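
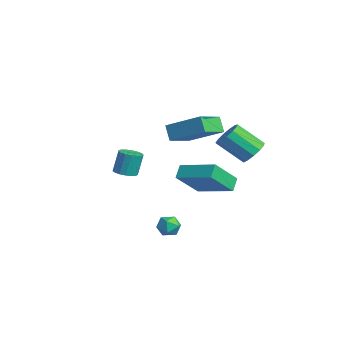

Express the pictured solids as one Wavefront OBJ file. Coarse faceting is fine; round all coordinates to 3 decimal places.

v 3.025 3.609 3.084
v 3.729 3.339 3.242
v 3.058 2.242 4.354
v 2.355 2.511 4.196
v 3.657 3.664 3.52
v 2.987 2.567 4.632
v 3.385 3.972 3.66
v 2.714 2.875 4.772
v 2.999 4.164 3.617
v 2.328 3.067 4.728
v 2.621 4.18 3.404
v 1.95 3.083 4.516
v 2.371 4.015 3.09
v 1.7 2.917 4.202
v 2.329 3.72 2.774
v 1.659 2.623 3.886
v 2.508 3.39 2.557
v 1.838 2.293 3.669
v 2.852 3.13 2.507
v 2.181 2.032 3.618
v 3.25 3.021 2.64
v 2.579 1.924 3.752
v 3.577 3.099 2.914
v 2.907 2.002 4.026
v -2.322 1.384 2.014
v -2.878 1.359 2.833
v -3.228 2.742 1.441
v -3.783 2.717 2.26
v -0.957 2.703 2.98
v -1.512 2.678 3.799
v -1.862 4.061 2.407
v -2.418 4.036 3.226
v -2.854 1.885 -0.863
v -3.358 2.301 -0.274
v -3.373 3.268 -2.285
v -3.878 3.684 -1.696
v -1.162 3.116 -0.284
v -1.667 3.532 0.305
v -1.682 4.499 -1.706
v -2.186 4.915 -1.117
v 2.133 0.337 -1.564
v 2.675 0.039 -1.326
v 1.665 -0.619 -1.694
v 2.207 -0.917 -1.456
v 1.825 -0.554 -1.054
v 2.113 0.036 -0.974
v 2.227 -0.616 -2.046
v 2.515 -0.026 -1.966
v 2.733 -0.55 -1.624
v 2.484 -0.511 -1.011
v 1.856 -0.069 -2.009
v 1.607 -0.03 -1.396
v 2.611 -2.559 2.578
v 3.188 -2.437 2.595
v 3.086 -2.118 3.778
v 2.509 -2.241 3.762
v 3.069 -2.192 2.519
v 2.967 -1.874 3.702
v 2.845 -2.032 2.456
v 2.744 -1.713 3.64
v 2.568 -1.992 2.422
v 2.466 -1.673 3.605
v 2.3 -2.082 2.423
v 2.199 -1.764 3.607
v 2.104 -2.282 2.46
v 2.002 -1.963 3.644
v 2.023 -2.545 2.524
v 1.922 -2.226 3.708
v 2.078 -2.811 2.6
v 1.976 -2.493 3.784
v 2.254 -3.02 2.672
v 2.153 -2.701 3.855
v 2.512 -3.123 2.722
v 2.411 -2.804 3.905
v 2.793 -3.097 2.739
v 2.691 -2.778 3.922
v 3.032 -2.948 2.719
v 2.93 -2.629 3.903
v 3.174 -2.71 2.667
v 3.073 -2.391 3.851
f 2 1 5
f 2 5 3
f 3 5 6
f 3 6 4
f 5 1 7
f 5 7 6
f 6 7 8
f 6 8 4
f 7 1 9
f 7 9 8
f 8 9 10
f 8 10 4
f 9 1 11
f 9 11 10
f 10 11 12
f 10 12 4
f 11 1 13
f 11 13 12
f 12 13 14
f 12 14 4
f 13 1 15
f 13 15 14
f 14 15 16
f 14 16 4
f 15 1 17
f 15 17 16
f 16 17 18
f 16 18 4
f 17 1 19
f 17 19 18
f 18 19 20
f 18 20 4
f 19 1 21
f 19 21 20
f 20 21 22
f 20 22 4
f 21 1 23
f 21 23 22
f 22 23 24
f 22 24 4
f 23 1 2
f 23 2 24
f 24 2 3
f 24 3 4
f 26 28 25
f 29 26 25
f 25 28 27
f 27 29 25
f 26 32 28
f 30 26 29
f 30 32 26
f 28 32 27
f 31 29 27
f 27 32 31
f 31 30 29
f 32 30 31
f 34 36 33
f 37 34 33
f 33 36 35
f 35 37 33
f 34 40 36
f 38 34 37
f 38 40 34
f 36 40 35
f 39 37 35
f 35 40 39
f 39 38 37
f 40 38 39
f 41 52 46
f 41 46 42
f 41 42 48
f 41 48 51
f 41 51 52
f 42 46 50
f 46 52 45
f 52 51 43
f 51 48 47
f 48 42 49
f 44 50 45
f 44 45 43
f 44 43 47
f 44 47 49
f 44 49 50
f 45 50 46
f 43 45 52
f 47 43 51
f 49 47 48
f 50 49 42
f 54 53 57
f 54 57 55
f 55 57 58
f 55 58 56
f 57 53 59
f 57 59 58
f 58 59 60
f 58 60 56
f 59 53 61
f 59 61 60
f 60 61 62
f 60 62 56
f 61 53 63
f 61 63 62
f 62 63 64
f 62 64 56
f 63 53 65
f 63 65 64
f 64 65 66
f 64 66 56
f 65 53 67
f 65 67 66
f 66 67 68
f 66 68 56
f 67 53 69
f 67 69 68
f 68 69 70
f 68 70 56
f 69 53 71
f 69 71 70
f 70 71 72
f 70 72 56
f 71 53 73
f 71 73 72
f 72 73 74
f 72 74 56
f 73 53 75
f 73 75 74
f 74 75 76
f 74 76 56
f 75 53 77
f 75 77 76
f 76 77 78
f 76 78 56
f 77 53 79
f 77 79 78
f 78 79 80
f 78 80 56
f 79 53 54
f 79 54 80
f 80 54 55
f 80 55 56



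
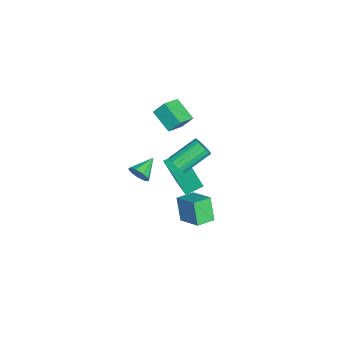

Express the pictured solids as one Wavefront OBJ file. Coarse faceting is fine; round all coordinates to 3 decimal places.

v -1.663 1.655 -3.689
v -1.528 0.955 -1.767
v -2.146 2.509 -3.344
v -2.01 1.81 -1.422
v -0.55 2.23 -3.558
v -0.414 1.531 -1.636
v -1.032 3.085 -3.213
v -0.897 2.385 -1.291
v -2.963 1.764 -0.164
v -3.846 0.867 0.535
v -2.962 2.354 0.593
v -3.845 1.457 1.292
v -2.015 1.183 0.288
v -2.898 0.286 0.987
v -2.014 1.773 1.045
v -2.897 0.876 1.744
v 1.915 0.13 0.457
v 2.278 0.392 0.9
v 0.925 0.75 0.903
v 2.274 0.64 0.548
v 2.102 0.649 0.153
v 1.843 0.415 -0.1
v 1.617 0.048 -0.092
v 1.531 -0.28 0.174
v 1.624 -0.417 0.572
v 1.854 -0.297 0.916
v 2.112 0.022 1.046
v 2.987 3.126 -1.442
v 2.417 2.875 -0.221
v 3.878 4.05 -0.835
v 3.309 3.798 0.385
v 3.651 2.382 -1.285
v 3.082 2.13 -0.065
v 4.543 3.305 -0.679
v 3.973 3.054 0.542
v 2.166 2.045 1.664
v 2.6 2.022 2.062
v 1.829 3.232 2.974
v 1.394 3.255 2.576
v 2.686 2.204 1.893
v 1.914 3.414 2.805
v 2.668 2.354 1.679
v 1.897 3.564 2.59
v 2.551 2.443 1.461
v 1.78 3.653 2.373
v 2.357 2.454 1.284
v 1.586 3.664 2.196
v 2.126 2.383 1.182
v 1.355 3.593 2.094
v 1.902 2.245 1.176
v 1.131 3.455 2.087
v 1.731 2.068 1.266
v 0.96 3.278 2.178
v 1.646 1.886 1.435
v 0.874 3.096 2.347
v 1.663 1.736 1.65
v 0.892 2.946 2.561
v 1.78 1.647 1.867
v 1.009 2.857 2.779
v 1.974 1.636 2.044
v 1.203 2.846 2.956
v 2.205 1.707 2.146
v 1.434 2.917 3.058
v 2.429 1.845 2.153
v 1.658 3.055 3.064
f 2 4 1
f 5 2 1
f 1 4 3
f 3 5 1
f 2 8 4
f 6 2 5
f 6 8 2
f 4 8 3
f 7 5 3
f 3 8 7
f 7 6 5
f 8 6 7
f 10 12 9
f 13 10 9
f 9 12 11
f 11 13 9
f 10 16 12
f 14 10 13
f 14 16 10
f 12 16 11
f 15 13 11
f 11 16 15
f 15 14 13
f 16 14 15
f 18 17 20
f 18 20 19
f 20 17 21
f 20 21 19
f 21 17 22
f 21 22 19
f 22 17 23
f 22 23 19
f 23 17 24
f 23 24 19
f 24 17 25
f 24 25 19
f 25 17 26
f 25 26 19
f 26 17 27
f 26 27 19
f 27 17 18
f 27 18 19
f 29 31 28
f 32 29 28
f 28 31 30
f 30 32 28
f 29 35 31
f 33 29 32
f 33 35 29
f 31 35 30
f 34 32 30
f 30 35 34
f 34 33 32
f 35 33 34
f 37 36 40
f 37 40 38
f 38 40 41
f 38 41 39
f 40 36 42
f 40 42 41
f 41 42 43
f 41 43 39
f 42 36 44
f 42 44 43
f 43 44 45
f 43 45 39
f 44 36 46
f 44 46 45
f 45 46 47
f 45 47 39
f 46 36 48
f 46 48 47
f 47 48 49
f 47 49 39
f 48 36 50
f 48 50 49
f 49 50 51
f 49 51 39
f 50 36 52
f 50 52 51
f 51 52 53
f 51 53 39
f 52 36 54
f 52 54 53
f 53 54 55
f 53 55 39
f 54 36 56
f 54 56 55
f 55 56 57
f 55 57 39
f 56 36 58
f 56 58 57
f 57 58 59
f 57 59 39
f 58 36 60
f 58 60 59
f 59 60 61
f 59 61 39
f 60 36 62
f 60 62 61
f 61 62 63
f 61 63 39
f 62 36 64
f 62 64 63
f 63 64 65
f 63 65 39
f 64 36 37
f 64 37 65
f 65 37 38
f 65 38 39



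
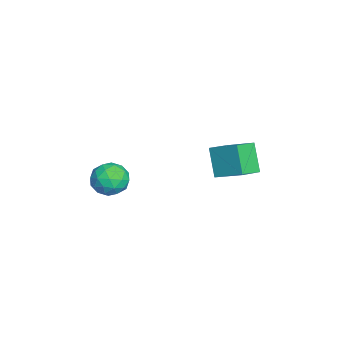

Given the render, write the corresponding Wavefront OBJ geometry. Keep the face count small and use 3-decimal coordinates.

v 2.718 -3.132 -3.09
v 3.5 -2.689 -3.694
v 3.92 -4.051 -2.206
v 4.702 -3.608 -2.81
v 4.157 -2.999 -2.1
v 3.414 -2.432 -2.646
v 4.006 -4.308 -3.254
v 3.263 -3.741 -3.8
v 4.296 -3.416 -3.796
v 4.39 -2.607 -3.082
v 3.03 -4.133 -2.818
v 3.124 -3.324 -2.104
v 3.003 -2.83 -3.469
v 4.417 -3.91 -2.431
v 4.097 -3.552 -2.013
v 4.556 -3.292 -2.368
v 2.953 -2.678 -2.853
v 3.413 -2.418 -3.208
v 3.799 -2.601 -2.271
v 4.007 -4.322 -2.692
v 4.467 -4.062 -3.047
v 2.864 -3.448 -3.532
v 3.323 -3.188 -3.887
v 3.621 -4.139 -3.629
v 3.931 -2.997 -3.884
v 4.638 -3.537 -3.365
v 4.228 -3.949 -3.626
v 3.791 -3.615 -3.947
v 3.986 -2.522 -3.465
v 4.693 -3.062 -2.946
v 4.372 -2.704 -2.528
v 3.936 -2.37 -2.849
v 4.454 -2.949 -3.525
v 2.727 -3.678 -2.954
v 3.434 -4.218 -2.435
v 3.484 -4.37 -3.051
v 3.048 -4.036 -3.372
v 2.782 -3.203 -2.535
v 3.489 -3.743 -2.016
v 3.629 -3.125 -1.953
v 3.192 -2.791 -2.274
v 2.966 -3.791 -2.375
v -0.026 2.381 -2.691
v 1.015 1.511 -2.239
v 0.825 3.822 -1.878
v 1.866 2.952 -1.426
v 0.934 2.708 -4.274
v 1.975 1.838 -3.822
v 1.785 4.149 -3.461
v 2.826 3.279 -3.009
f 1 38 17
f 38 12 41
f 17 41 6
f 38 41 17
f 1 17 13
f 17 6 18
f 13 18 2
f 17 18 13
f 1 13 22
f 13 2 23
f 22 23 8
f 13 23 22
f 1 22 34
f 22 8 37
f 34 37 11
f 22 37 34
f 1 34 38
f 34 11 42
f 38 42 12
f 34 42 38
f 2 18 29
f 18 6 32
f 29 32 10
f 18 32 29
f 6 41 19
f 41 12 40
f 19 40 5
f 41 40 19
f 12 42 39
f 42 11 35
f 39 35 3
f 42 35 39
f 11 37 36
f 37 8 24
f 36 24 7
f 37 24 36
f 8 23 28
f 23 2 25
f 28 25 9
f 23 25 28
f 4 30 16
f 30 10 31
f 16 31 5
f 30 31 16
f 4 16 14
f 16 5 15
f 14 15 3
f 16 15 14
f 4 14 21
f 14 3 20
f 21 20 7
f 14 20 21
f 4 21 26
f 21 7 27
f 26 27 9
f 21 27 26
f 4 26 30
f 26 9 33
f 30 33 10
f 26 33 30
f 5 31 19
f 31 10 32
f 19 32 6
f 31 32 19
f 3 15 39
f 15 5 40
f 39 40 12
f 15 40 39
f 7 20 36
f 20 3 35
f 36 35 11
f 20 35 36
f 9 27 28
f 27 7 24
f 28 24 8
f 27 24 28
f 10 33 29
f 33 9 25
f 29 25 2
f 33 25 29
f 44 46 43
f 47 44 43
f 43 46 45
f 45 47 43
f 44 50 46
f 48 44 47
f 48 50 44
f 46 50 45
f 49 47 45
f 45 50 49
f 49 48 47
f 50 48 49



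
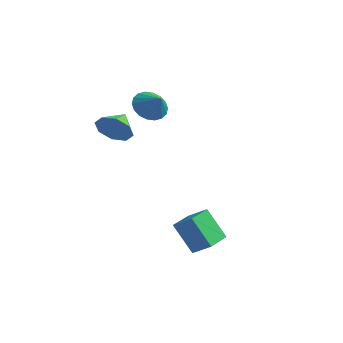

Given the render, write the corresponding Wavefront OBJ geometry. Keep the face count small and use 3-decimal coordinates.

v -1.524 1.091 3.275
v -0.842 1.089 2.543
v -0.676 0.709 4.065
v -0.809 1.502 2.708
v -0.918 1.832 2.985
v -1.147 2.017 3.319
v -1.45 2.018 3.645
v -1.768 1.835 3.897
v -2.037 1.505 4.027
v -2.205 1.093 4.007
v -2.238 0.681 3.842
v -2.129 0.35 3.565
v -1.9 0.166 3.231
v -1.597 0.165 2.905
v -1.279 0.348 2.653
v -1.01 0.678 2.523
v 3.768 -4.197 -3.513
v 2.709 -4.162 -1.924
v 3.725 -2.589 -3.578
v 2.667 -2.554 -1.988
v 4.733 -4.146 -2.872
v 3.675 -4.111 -1.282
v 4.691 -2.538 -2.936
v 3.632 -2.503 -1.347
v -0.522 -4.057 3.674
v -0.158 -4.438 4.536
v -0.598 -2.883 4.226
v 0.4 -4.182 4.067
v 0.418 -3.852 3.368
v -0.114 -3.643 2.848
v -0.886 -3.676 2.813
v -1.444 -3.933 3.282
v -1.462 -4.262 3.981
v -0.929 -4.472 4.5
f 2 1 4
f 2 4 3
f 4 1 5
f 4 5 3
f 5 1 6
f 5 6 3
f 6 1 7
f 6 7 3
f 7 1 8
f 7 8 3
f 8 1 9
f 8 9 3
f 9 1 10
f 9 10 3
f 10 1 11
f 10 11 3
f 11 1 12
f 11 12 3
f 12 1 13
f 12 13 3
f 13 1 14
f 13 14 3
f 14 1 15
f 14 15 3
f 15 1 16
f 15 16 3
f 16 1 2
f 16 2 3
f 18 20 17
f 21 18 17
f 17 20 19
f 19 21 17
f 18 24 20
f 22 18 21
f 22 24 18
f 20 24 19
f 23 21 19
f 19 24 23
f 23 22 21
f 24 22 23
f 26 25 28
f 26 28 27
f 28 25 29
f 28 29 27
f 29 25 30
f 29 30 27
f 30 25 31
f 30 31 27
f 31 25 32
f 31 32 27
f 32 25 33
f 32 33 27
f 33 25 34
f 33 34 27
f 34 25 26
f 34 26 27



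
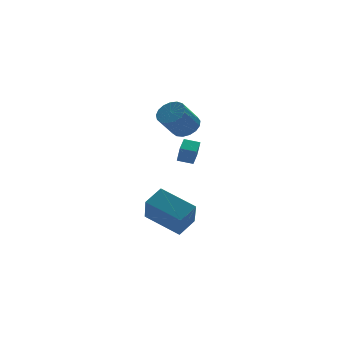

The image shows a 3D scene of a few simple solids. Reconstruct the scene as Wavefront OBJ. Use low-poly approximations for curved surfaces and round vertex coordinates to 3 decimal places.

v 3.198 2.745 -0.13
v 3.854 2.7 0.408
v 2.799 2.35 1.668
v 2.142 2.395 1.13
v 3.743 3.091 0.423
v 2.687 2.741 1.683
v 3.506 3.403 0.311
v 2.451 3.053 1.571
v 3.199 3.564 0.099
v 2.144 3.214 1.358
v 2.891 3.537 -0.166
v 1.836 3.187 1.093
v 2.654 3.329 -0.423
v 1.599 2.979 0.837
v 2.541 2.987 -0.613
v 1.486 2.637 0.647
v 2.579 2.59 -0.691
v 1.523 2.24 0.568
v 2.758 2.228 -0.642
v 1.703 1.878 0.618
v 3.038 1.984 -0.475
v 1.983 1.635 0.785
v 3.355 1.915 -0.229
v 2.299 1.566 1.031
v 3.635 2.036 0.04
v 2.58 1.687 1.3
v 3.816 2.319 0.27
v 2.76 1.97 1.529
v -1.993 -3.116 -2.321
v -0.981 -2.737 -1.755
v -1.553 -2.128 -3.772
v -0.541 -1.749 -3.207
v -0.939 -4.751 -3.113
v 0.073 -4.372 -2.548
v -0.499 -3.763 -4.565
v 0.513 -3.384 -3.999
v 2.899 1.328 -2.281
v 2.859 0.914 -1.263
v 2.212 1.832 -2.103
v 2.172 1.418 -1.085
v 3.488 2.022 -1.975
v 3.448 1.608 -0.957
v 2.801 2.526 -1.797
v 2.761 2.112 -0.779
f 2 1 5
f 2 5 3
f 3 5 6
f 3 6 4
f 5 1 7
f 5 7 6
f 6 7 8
f 6 8 4
f 7 1 9
f 7 9 8
f 8 9 10
f 8 10 4
f 9 1 11
f 9 11 10
f 10 11 12
f 10 12 4
f 11 1 13
f 11 13 12
f 12 13 14
f 12 14 4
f 13 1 15
f 13 15 14
f 14 15 16
f 14 16 4
f 15 1 17
f 15 17 16
f 16 17 18
f 16 18 4
f 17 1 19
f 17 19 18
f 18 19 20
f 18 20 4
f 19 1 21
f 19 21 20
f 20 21 22
f 20 22 4
f 21 1 23
f 21 23 22
f 22 23 24
f 22 24 4
f 23 1 25
f 23 25 24
f 24 25 26
f 24 26 4
f 25 1 27
f 25 27 26
f 26 27 28
f 26 28 4
f 27 1 2
f 27 2 28
f 28 2 3
f 28 3 4
f 30 32 29
f 33 30 29
f 29 32 31
f 31 33 29
f 30 36 32
f 34 30 33
f 34 36 30
f 32 36 31
f 35 33 31
f 31 36 35
f 35 34 33
f 36 34 35
f 38 40 37
f 41 38 37
f 37 40 39
f 39 41 37
f 38 44 40
f 42 38 41
f 42 44 38
f 40 44 39
f 43 41 39
f 39 44 43
f 43 42 41
f 44 42 43



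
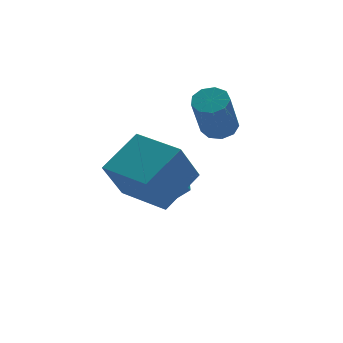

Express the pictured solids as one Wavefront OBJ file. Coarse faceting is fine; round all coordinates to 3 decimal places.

v 3.935 2.159 2.471
v 4.256 2.654 2.788
v 3.686 1.937 4.486
v 3.365 1.441 4.169
v 3.825 2.78 2.696
v 3.255 2.062 4.395
v 3.446 2.615 2.499
v 2.875 1.898 4.198
v 3.295 2.237 2.289
v 2.725 1.519 3.987
v 3.444 1.822 2.164
v 2.874 1.104 3.862
v 3.823 1.565 2.182
v 3.253 0.847 3.88
v 4.254 1.585 2.336
v 3.684 0.868 4.034
v 4.536 1.874 2.553
v 3.966 1.157 4.251
v 4.537 2.297 2.731
v 3.967 1.579 4.43
v 0.806 -1.94 1.269
v 0.038 -2.395 2.809
v -0.166 -0.284 1.274
v -0.933 -0.739 2.814
v 2.173 -1.141 2.186
v 1.406 -1.596 3.726
v 1.202 0.515 2.191
v 0.434 0.06 3.731
v 2.036 2.751 -0.391
v 2.861 2.302 -0.159
v 1.239 1.758 0.519
v 2.064 1.309 0.751
v 1.896 2.206 1.07
v 2.389 2.82 0.507
v 1.711 1.24 -0.147
v 2.204 1.854 -0.71
v 2.66 1.368 -0.009
v 2.774 1.965 0.744
v 1.326 2.095 -0.384
v 1.44 2.692 0.369
f 2 1 5
f 2 5 3
f 3 5 6
f 3 6 4
f 5 1 7
f 5 7 6
f 6 7 8
f 6 8 4
f 7 1 9
f 7 9 8
f 8 9 10
f 8 10 4
f 9 1 11
f 9 11 10
f 10 11 12
f 10 12 4
f 11 1 13
f 11 13 12
f 12 13 14
f 12 14 4
f 13 1 15
f 13 15 14
f 14 15 16
f 14 16 4
f 15 1 17
f 15 17 16
f 16 17 18
f 16 18 4
f 17 1 19
f 17 19 18
f 18 19 20
f 18 20 4
f 19 1 2
f 19 2 20
f 20 2 3
f 20 3 4
f 22 24 21
f 25 22 21
f 21 24 23
f 23 25 21
f 22 28 24
f 26 22 25
f 26 28 22
f 24 28 23
f 27 25 23
f 23 28 27
f 27 26 25
f 28 26 27
f 29 40 34
f 29 34 30
f 29 30 36
f 29 36 39
f 29 39 40
f 30 34 38
f 34 40 33
f 40 39 31
f 39 36 35
f 36 30 37
f 32 38 33
f 32 33 31
f 32 31 35
f 32 35 37
f 32 37 38
f 33 38 34
f 31 33 40
f 35 31 39
f 37 35 36
f 38 37 30



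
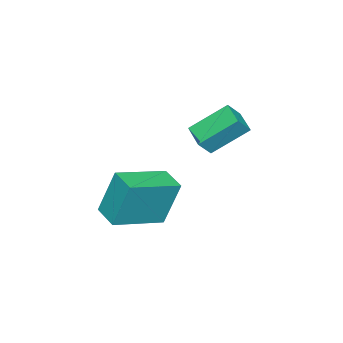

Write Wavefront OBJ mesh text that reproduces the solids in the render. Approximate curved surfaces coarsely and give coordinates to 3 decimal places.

v 1.481 -2.627 -0.888
v 1.194 -2.13 0.87
v 1.987 -1.735 -1.058
v 1.7 -1.238 0.701
v 3.2 -3.502 -0.361
v 2.913 -3.005 1.398
v 3.706 -2.61 -0.53
v 3.419 -2.113 1.228
v -1.012 -2.077 1.446
v -1.822 -1.028 2.478
v -0.377 -1.324 1.179
v -1.188 -0.275 2.211
v -0.512 -2.285 2.049
v -1.323 -1.236 3.081
v 0.122 -1.532 1.782
v -0.688 -0.483 2.814
f 2 4 1
f 5 2 1
f 1 4 3
f 3 5 1
f 2 8 4
f 6 2 5
f 6 8 2
f 4 8 3
f 7 5 3
f 3 8 7
f 7 6 5
f 8 6 7
f 10 12 9
f 13 10 9
f 9 12 11
f 11 13 9
f 10 16 12
f 14 10 13
f 14 16 10
f 12 16 11
f 15 13 11
f 11 16 15
f 15 14 13
f 16 14 15



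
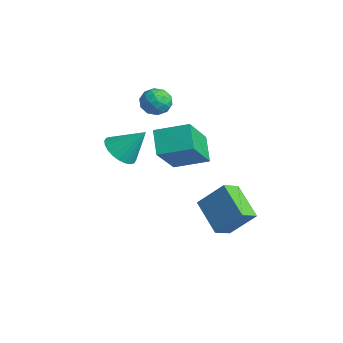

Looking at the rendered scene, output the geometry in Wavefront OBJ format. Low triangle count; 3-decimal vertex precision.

v -0.884 1.992 2.295
v -0.602 1.764 2.911
v -1.058 0.896 1.969
v -0.776 0.668 2.585
v -1.408 1.002 2.583
v -1.301 1.68 2.785
v -0.359 0.98 2.095
v -0.252 1.658 2.297
v -0.278 1.139 2.788
v -0.926 1.152 3.089
v -0.734 1.508 1.791
v -1.382 1.521 2.092
v -0.728 1.974 2.632
v -0.932 0.686 2.248
v -1.304 0.882 2.247
v -1.138 0.748 2.609
v -1.138 1.925 2.557
v -0.973 1.791 2.919
v -1.446 1.343 2.727
v -0.687 0.869 1.961
v -0.522 0.735 2.323
v -0.522 1.912 2.271
v -0.356 1.778 2.633
v -0.214 1.317 2.153
v -0.371 1.473 2.921
v -0.474 0.828 2.73
v -0.229 1.012 2.442
v -0.166 1.41 2.56
v -0.752 1.481 3.099
v -0.855 0.836 2.907
v -1.226 1.033 2.906
v -1.163 1.431 3.024
v -0.562 1.113 3.026
v -0.805 1.824 1.973
v -0.908 1.179 1.781
v -0.497 1.229 1.856
v -0.434 1.627 1.974
v -1.186 1.832 2.15
v -1.289 1.187 1.959
v -1.494 1.25 2.32
v -1.431 1.648 2.438
v -1.098 1.547 1.854
v -0.475 -0.484 0.295
v 0.063 -1.102 0.479
v 0.115 0.364 1.425
v 0.236 -0.93 0.259
v 0.3 -0.69 0.046
v 0.247 -0.419 -0.13
v 0.083 -0.157 -0.241
v -0.165 0.055 -0.27
v -0.46 0.185 -0.213
v -0.758 0.213 -0.079
v -1.013 0.135 0.112
v -1.185 -0.037 0.331
v -1.25 -0.277 0.545
v -1.196 -0.549 0.721
v -1.033 -0.81 0.832
v -0.784 -1.022 0.861
v -0.489 -1.152 0.804
v -0.191 -1.18 0.67
v 1.653 0.769 0.101
v 0.743 1.115 0.9
v 2.483 1.924 0.545
v 1.573 2.271 1.344
v 2.547 -0.471 1.656
v 1.637 -0.124 2.455
v 3.377 0.685 2.1
v 2.467 1.031 2.899
v 3.037 2.549 -3.532
v 3.27 1.738 -3.096
v 1.523 2.585 -2.655
v 1.756 1.774 -2.219
v 3.724 3.366 -2.381
v 3.957 2.555 -1.945
v 2.21 3.402 -1.504
v 2.443 2.591 -1.068
f 1 38 17
f 38 12 41
f 17 41 6
f 38 41 17
f 1 17 13
f 17 6 18
f 13 18 2
f 17 18 13
f 1 13 22
f 13 2 23
f 22 23 8
f 13 23 22
f 1 22 34
f 22 8 37
f 34 37 11
f 22 37 34
f 1 34 38
f 34 11 42
f 38 42 12
f 34 42 38
f 2 18 29
f 18 6 32
f 29 32 10
f 18 32 29
f 6 41 19
f 41 12 40
f 19 40 5
f 41 40 19
f 12 42 39
f 42 11 35
f 39 35 3
f 42 35 39
f 11 37 36
f 37 8 24
f 36 24 7
f 37 24 36
f 8 23 28
f 23 2 25
f 28 25 9
f 23 25 28
f 4 30 16
f 30 10 31
f 16 31 5
f 30 31 16
f 4 16 14
f 16 5 15
f 14 15 3
f 16 15 14
f 4 14 21
f 14 3 20
f 21 20 7
f 14 20 21
f 4 21 26
f 21 7 27
f 26 27 9
f 21 27 26
f 4 26 30
f 26 9 33
f 30 33 10
f 26 33 30
f 5 31 19
f 31 10 32
f 19 32 6
f 31 32 19
f 3 15 39
f 15 5 40
f 39 40 12
f 15 40 39
f 7 20 36
f 20 3 35
f 36 35 11
f 20 35 36
f 9 27 28
f 27 7 24
f 28 24 8
f 27 24 28
f 10 33 29
f 33 9 25
f 29 25 2
f 33 25 29
f 44 43 46
f 44 46 45
f 46 43 47
f 46 47 45
f 47 43 48
f 47 48 45
f 48 43 49
f 48 49 45
f 49 43 50
f 49 50 45
f 50 43 51
f 50 51 45
f 51 43 52
f 51 52 45
f 52 43 53
f 52 53 45
f 53 43 54
f 53 54 45
f 54 43 55
f 54 55 45
f 55 43 56
f 55 56 45
f 56 43 57
f 56 57 45
f 57 43 58
f 57 58 45
f 58 43 59
f 58 59 45
f 59 43 60
f 59 60 45
f 60 43 44
f 60 44 45
f 62 64 61
f 65 62 61
f 61 64 63
f 63 65 61
f 62 68 64
f 66 62 65
f 66 68 62
f 64 68 63
f 67 65 63
f 63 68 67
f 67 66 65
f 68 66 67
f 70 72 69
f 73 70 69
f 69 72 71
f 71 73 69
f 70 76 72
f 74 70 73
f 74 76 70
f 72 76 71
f 75 73 71
f 71 76 75
f 75 74 73
f 76 74 75



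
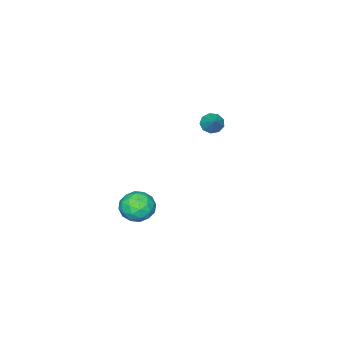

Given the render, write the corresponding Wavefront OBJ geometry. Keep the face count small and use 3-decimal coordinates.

v -2.281 -1.682 -1.28
v -1.81 -1.813 -1.553
v -1.679 -1.018 -0.56
v -1.969 -1.5 -1.708
v -2.273 -1.273 -1.663
v -2.582 -1.237 -1.439
v -2.75 -1.409 -1.14
v -2.698 -1.709 -0.908
v -2.451 -1.996 -0.849
v -2.125 -2.136 -0.993
v -1.872 -2.064 -1.271
v 2.968 -1.015 -3.169
v 3.301 -0.552 -3.786
v 4.059 -0.768 -2.394
v 4.392 -0.305 -3.011
v 3.713 -0.03 -2.599
v 3.038 -0.182 -3.078
v 4.322 -1.138 -3.102
v 3.647 -1.29 -3.581
v 4.138 -0.627 -3.745
v 3.762 0.058 -3.434
v 3.598 -1.378 -2.746
v 3.222 -0.693 -2.435
v 3.039 -0.805 -3.546
v 4.321 -0.515 -2.634
v 3.922 -0.353 -2.392
v 4.118 -0.08 -2.755
v 2.884 -0.588 -3.129
v 3.08 -0.315 -3.492
v 3.322 -0.009 -2.794
v 4.28 -1.005 -2.688
v 4.476 -0.732 -3.051
v 3.242 -1.24 -3.425
v 3.438 -0.967 -3.788
v 4.038 -1.311 -3.386
v 3.727 -0.577 -3.884
v 4.368 -0.432 -3.429
v 4.326 -0.922 -3.482
v 3.93 -1.011 -3.764
v 3.506 -0.174 -3.701
v 4.147 -0.029 -3.246
v 3.747 0.132 -3.003
v 3.351 0.043 -3.285
v 3.997 -0.219 -3.677
v 3.213 -1.291 -2.934
v 3.854 -1.146 -2.479
v 4.009 -1.363 -2.895
v 3.613 -1.452 -3.177
v 2.992 -0.888 -2.751
v 3.633 -0.743 -2.296
v 3.43 -0.309 -2.416
v 3.034 -0.398 -2.698
v 3.363 -1.101 -2.503
f 2 1 4
f 2 4 3
f 4 1 5
f 4 5 3
f 5 1 6
f 5 6 3
f 6 1 7
f 6 7 3
f 7 1 8
f 7 8 3
f 8 1 9
f 8 9 3
f 9 1 10
f 9 10 3
f 10 1 11
f 10 11 3
f 11 1 2
f 11 2 3
f 12 49 28
f 49 23 52
f 28 52 17
f 49 52 28
f 12 28 24
f 28 17 29
f 24 29 13
f 28 29 24
f 12 24 33
f 24 13 34
f 33 34 19
f 24 34 33
f 12 33 45
f 33 19 48
f 45 48 22
f 33 48 45
f 12 45 49
f 45 22 53
f 49 53 23
f 45 53 49
f 13 29 40
f 29 17 43
f 40 43 21
f 29 43 40
f 17 52 30
f 52 23 51
f 30 51 16
f 52 51 30
f 23 53 50
f 53 22 46
f 50 46 14
f 53 46 50
f 22 48 47
f 48 19 35
f 47 35 18
f 48 35 47
f 19 34 39
f 34 13 36
f 39 36 20
f 34 36 39
f 15 41 27
f 41 21 42
f 27 42 16
f 41 42 27
f 15 27 25
f 27 16 26
f 25 26 14
f 27 26 25
f 15 25 32
f 25 14 31
f 32 31 18
f 25 31 32
f 15 32 37
f 32 18 38
f 37 38 20
f 32 38 37
f 15 37 41
f 37 20 44
f 41 44 21
f 37 44 41
f 16 42 30
f 42 21 43
f 30 43 17
f 42 43 30
f 14 26 50
f 26 16 51
f 50 51 23
f 26 51 50
f 18 31 47
f 31 14 46
f 47 46 22
f 31 46 47
f 20 38 39
f 38 18 35
f 39 35 19
f 38 35 39
f 21 44 40
f 44 20 36
f 40 36 13
f 44 36 40



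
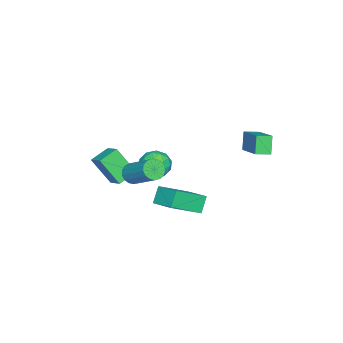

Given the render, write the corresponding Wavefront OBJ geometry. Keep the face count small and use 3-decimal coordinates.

v 2.396 -1.703 1.155
v 2.753 -2.159 1.531
v 3.461 -0.572 2.781
v 3.104 -0.117 2.405
v 2.966 -2.067 1.295
v 3.673 -0.481 2.545
v 3.047 -1.892 1.027
v 3.755 -0.306 2.277
v 2.98 -1.674 0.788
v 3.687 -0.088 2.038
v 2.779 -1.463 0.633
v 3.486 0.123 1.884
v 2.49 -1.306 0.598
v 3.198 0.28 1.849
v 2.18 -1.241 0.691
v 2.887 0.345 1.941
v 1.919 -1.281 0.889
v 2.627 0.305 2.14
v 1.768 -1.418 1.149
v 2.475 0.168 2.399
v 1.761 -1.62 1.41
v 2.468 -0.034 2.66
v 1.899 -1.842 1.612
v 2.606 -0.256 2.863
v 2.151 -2.031 1.71
v 2.858 -0.445 2.96
v 2.459 -2.146 1.68
v 3.167 -0.559 2.931
v 0.235 -0.666 0.112
v 0.766 -1.468 -0.064
v -0.866 -1.552 0.824
v -0.335 -2.354 0.648
v -0.019 -1.689 1.292
v 0.662 -1.142 0.852
v -0.762 -1.878 -0.092
v -0.081 -1.331 -0.532
v 0.15 -2.217 -0.19
v 0.609 -2.101 0.665
v -0.709 -0.919 0.095
v -0.25 -0.803 0.95
v 0.597 -0.99 -0.038
v -0.697 -2.03 0.798
v -0.511 -1.64 1.177
v -0.199 -2.111 1.074
v 0.536 -0.798 0.5
v 0.848 -1.269 0.397
v 0.387 -1.399 1.194
v -0.948 -1.751 0.363
v -0.636 -2.222 0.26
v 0.099 -0.909 -0.314
v 0.411 -1.38 -0.417
v -0.487 -1.621 -0.434
v 0.547 -1.901 -0.216
v -0.1 -2.421 0.202
v -0.351 -2.142 -0.233
v 0.049 -1.82 -0.491
v 0.817 -1.833 0.287
v 0.17 -2.353 0.705
v 0.356 -1.963 1.084
v 0.756 -1.641 0.825
v 0.455 -2.273 0.213
v -0.27 -0.667 0.055
v -0.917 -1.187 0.473
v -0.856 -1.379 -0.065
v -0.456 -1.057 -0.324
v 0 -0.599 0.558
v -0.647 -1.119 0.976
v -0.149 -1.2 1.251
v 0.251 -0.878 0.993
v -0.555 -0.747 0.547
v -0.824 0.149 -1.922
v 0.653 -0.999 -0.821
v -0.12 1.532 -1.424
v 1.357 0.384 -0.323
v -0.137 0.136 -2.857
v 1.34 -1.012 -1.756
v 0.567 1.519 -2.359
v 2.044 0.371 -1.258
v -3.954 2.054 0.114
v -4.51 1.89 1.232
v -4.521 2.77 -0.063
v -5.076 2.606 1.056
v -2.584 3.354 0.984
v -3.139 3.19 2.103
v -3.15 4.07 0.808
v -3.706 3.906 1.926
v -0.653 -3.511 -1.134
v -0.547 -4.638 0.503
v -0.069 -2.668 -0.591
v 0.038 -3.795 1.045
v 0.442 -4.005 -1.545
v 0.549 -5.132 0.091
v 1.027 -3.162 -1.003
v 1.133 -4.289 0.634
f 2 1 5
f 2 5 3
f 3 5 6
f 3 6 4
f 5 1 7
f 5 7 6
f 6 7 8
f 6 8 4
f 7 1 9
f 7 9 8
f 8 9 10
f 8 10 4
f 9 1 11
f 9 11 10
f 10 11 12
f 10 12 4
f 11 1 13
f 11 13 12
f 12 13 14
f 12 14 4
f 13 1 15
f 13 15 14
f 14 15 16
f 14 16 4
f 15 1 17
f 15 17 16
f 16 17 18
f 16 18 4
f 17 1 19
f 17 19 18
f 18 19 20
f 18 20 4
f 19 1 21
f 19 21 20
f 20 21 22
f 20 22 4
f 21 1 23
f 21 23 22
f 22 23 24
f 22 24 4
f 23 1 25
f 23 25 24
f 24 25 26
f 24 26 4
f 25 1 27
f 25 27 26
f 26 27 28
f 26 28 4
f 27 1 2
f 27 2 28
f 28 2 3
f 28 3 4
f 29 66 45
f 66 40 69
f 45 69 34
f 66 69 45
f 29 45 41
f 45 34 46
f 41 46 30
f 45 46 41
f 29 41 50
f 41 30 51
f 50 51 36
f 41 51 50
f 29 50 62
f 50 36 65
f 62 65 39
f 50 65 62
f 29 62 66
f 62 39 70
f 66 70 40
f 62 70 66
f 30 46 57
f 46 34 60
f 57 60 38
f 46 60 57
f 34 69 47
f 69 40 68
f 47 68 33
f 69 68 47
f 40 70 67
f 70 39 63
f 67 63 31
f 70 63 67
f 39 65 64
f 65 36 52
f 64 52 35
f 65 52 64
f 36 51 56
f 51 30 53
f 56 53 37
f 51 53 56
f 32 58 44
f 58 38 59
f 44 59 33
f 58 59 44
f 32 44 42
f 44 33 43
f 42 43 31
f 44 43 42
f 32 42 49
f 42 31 48
f 49 48 35
f 42 48 49
f 32 49 54
f 49 35 55
f 54 55 37
f 49 55 54
f 32 54 58
f 54 37 61
f 58 61 38
f 54 61 58
f 33 59 47
f 59 38 60
f 47 60 34
f 59 60 47
f 31 43 67
f 43 33 68
f 67 68 40
f 43 68 67
f 35 48 64
f 48 31 63
f 64 63 39
f 48 63 64
f 37 55 56
f 55 35 52
f 56 52 36
f 55 52 56
f 38 61 57
f 61 37 53
f 57 53 30
f 61 53 57
f 72 74 71
f 75 72 71
f 71 74 73
f 73 75 71
f 72 78 74
f 76 72 75
f 76 78 72
f 74 78 73
f 77 75 73
f 73 78 77
f 77 76 75
f 78 76 77
f 80 82 79
f 83 80 79
f 79 82 81
f 81 83 79
f 80 86 82
f 84 80 83
f 84 86 80
f 82 86 81
f 85 83 81
f 81 86 85
f 85 84 83
f 86 84 85
f 88 90 87
f 91 88 87
f 87 90 89
f 89 91 87
f 88 94 90
f 92 88 91
f 92 94 88
f 90 94 89
f 93 91 89
f 89 94 93
f 93 92 91
f 94 92 93



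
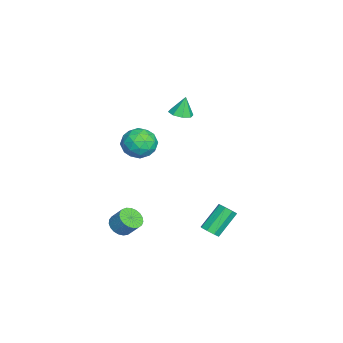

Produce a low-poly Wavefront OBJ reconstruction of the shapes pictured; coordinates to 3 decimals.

v -4.434 -0.144 -0.244
v -3.583 -0.39 0.396
v -4.037 -1.51 -1.296
v -3.186 -1.756 -0.656
v -4.206 -1.898 -0.288
v -4.451 -1.053 0.362
v -3.169 -0.847 -1.262
v -3.414 -0.002 -0.612
v -2.801 -0.825 -0.233
v -3.442 -1.474 0.369
v -4.178 -0.426 -1.269
v -4.819 -1.075 -0.667
v -4.043 -0.147 0.168
v -3.577 -1.753 -1.068
v -4.177 -1.836 -0.852
v -3.676 -1.981 -0.476
v -4.554 -0.537 0.148
v -4.053 -0.682 0.525
v -4.42 -1.568 0.123
v -3.567 -1.218 -1.425
v -3.066 -1.363 -1.048
v -3.944 0.081 -0.424
v -3.443 -0.064 -0.048
v -3.2 -0.332 -1.023
v -3.083 -0.547 0.175
v -2.85 -1.35 -0.443
v -2.84 -0.816 -0.8
v -2.984 -0.319 -0.417
v -3.46 -0.929 0.529
v -3.227 -1.732 -0.089
v -3.827 -1.815 0.127
v -3.971 -1.319 0.509
v -3 -1.185 0.159
v -4.393 -0.168 -0.811
v -4.16 -0.971 -1.429
v -3.649 -0.581 -1.409
v -3.793 -0.085 -1.027
v -4.77 -0.55 -0.457
v -4.537 -1.353 -1.075
v -4.636 -1.581 -0.483
v -4.78 -1.084 -0.1
v -4.62 -0.715 -1.059
v 2.641 -1.347 -2.669
v 3.299 -1.636 -2.714
v 3.617 -1.042 -1.896
v 2.959 -0.753 -1.851
v 3.323 -1.399 -2.896
v 3.64 -0.805 -2.078
v 3.228 -1.153 -3.038
v 3.546 -0.559 -2.22
v 3.032 -0.941 -3.116
v 3.35 -0.346 -2.298
v 2.769 -0.799 -3.117
v 3.087 -0.204 -2.3
v 2.483 -0.751 -3.041
v 2.801 -0.157 -2.223
v 2.225 -0.807 -2.9
v 2.543 -0.212 -2.082
v 2.039 -0.956 -2.719
v 2.356 -0.362 -1.901
v 1.957 -1.173 -2.53
v 2.274 -0.578 -1.712
v 1.993 -1.42 -2.364
v 2.31 -0.825 -1.546
v 2.141 -1.654 -2.252
v 2.459 -1.059 -1.434
v 2.376 -1.835 -2.211
v 2.694 -1.241 -1.393
v 2.657 -1.932 -2.25
v 2.974 -1.338 -1.432
v 2.935 -1.928 -2.361
v 3.252 -1.333 -1.543
v 3.162 -1.823 -2.525
v 3.479 -1.229 -1.707
v -2.034 1.441 3.092
v -1.641 2.004 3.031
v -2.226 1.699 4.248
v -2.149 2.1 2.925
v -2.59 1.809 2.917
v -2.705 1.303 3.011
v -2.427 0.877 3.153
v -1.918 0.781 3.259
v -1.477 1.072 3.267
v -1.362 1.579 3.173
v 0.862 3.177 -4.222
v 1.367 3.439 -4.066
v 0.503 4.346 -2.801
v -0.002 4.083 -2.958
v 1.144 3.669 -4.383
v 0.28 4.576 -3.118
v 0.756 3.611 -4.607
v -0.108 4.518 -3.342
v 0.43 3.299 -4.605
v -0.434 4.205 -3.34
v 0.357 2.914 -4.379
v -0.507 3.821 -3.114
v 0.58 2.684 -4.062
v -0.284 3.591 -2.797
v 0.968 2.742 -3.838
v 0.104 3.649 -2.573
v 1.294 3.055 -3.84
v 0.43 3.961 -2.575
f 1 38 17
f 38 12 41
f 17 41 6
f 38 41 17
f 1 17 13
f 17 6 18
f 13 18 2
f 17 18 13
f 1 13 22
f 13 2 23
f 22 23 8
f 13 23 22
f 1 22 34
f 22 8 37
f 34 37 11
f 22 37 34
f 1 34 38
f 34 11 42
f 38 42 12
f 34 42 38
f 2 18 29
f 18 6 32
f 29 32 10
f 18 32 29
f 6 41 19
f 41 12 40
f 19 40 5
f 41 40 19
f 12 42 39
f 42 11 35
f 39 35 3
f 42 35 39
f 11 37 36
f 37 8 24
f 36 24 7
f 37 24 36
f 8 23 28
f 23 2 25
f 28 25 9
f 23 25 28
f 4 30 16
f 30 10 31
f 16 31 5
f 30 31 16
f 4 16 14
f 16 5 15
f 14 15 3
f 16 15 14
f 4 14 21
f 14 3 20
f 21 20 7
f 14 20 21
f 4 21 26
f 21 7 27
f 26 27 9
f 21 27 26
f 4 26 30
f 26 9 33
f 30 33 10
f 26 33 30
f 5 31 19
f 31 10 32
f 19 32 6
f 31 32 19
f 3 15 39
f 15 5 40
f 39 40 12
f 15 40 39
f 7 20 36
f 20 3 35
f 36 35 11
f 20 35 36
f 9 27 28
f 27 7 24
f 28 24 8
f 27 24 28
f 10 33 29
f 33 9 25
f 29 25 2
f 33 25 29
f 44 43 47
f 44 47 45
f 45 47 48
f 45 48 46
f 47 43 49
f 47 49 48
f 48 49 50
f 48 50 46
f 49 43 51
f 49 51 50
f 50 51 52
f 50 52 46
f 51 43 53
f 51 53 52
f 52 53 54
f 52 54 46
f 53 43 55
f 53 55 54
f 54 55 56
f 54 56 46
f 55 43 57
f 55 57 56
f 56 57 58
f 56 58 46
f 57 43 59
f 57 59 58
f 58 59 60
f 58 60 46
f 59 43 61
f 59 61 60
f 60 61 62
f 60 62 46
f 61 43 63
f 61 63 62
f 62 63 64
f 62 64 46
f 63 43 65
f 63 65 64
f 64 65 66
f 64 66 46
f 65 43 67
f 65 67 66
f 66 67 68
f 66 68 46
f 67 43 69
f 67 69 68
f 68 69 70
f 68 70 46
f 69 43 71
f 69 71 70
f 70 71 72
f 70 72 46
f 71 43 73
f 71 73 72
f 72 73 74
f 72 74 46
f 73 43 44
f 73 44 74
f 74 44 45
f 74 45 46
f 76 75 78
f 76 78 77
f 78 75 79
f 78 79 77
f 79 75 80
f 79 80 77
f 80 75 81
f 80 81 77
f 81 75 82
f 81 82 77
f 82 75 83
f 82 83 77
f 83 75 84
f 83 84 77
f 84 75 76
f 84 76 77
f 86 85 89
f 86 89 87
f 87 89 90
f 87 90 88
f 89 85 91
f 89 91 90
f 90 91 92
f 90 92 88
f 91 85 93
f 91 93 92
f 92 93 94
f 92 94 88
f 93 85 95
f 93 95 94
f 94 95 96
f 94 96 88
f 95 85 97
f 95 97 96
f 96 97 98
f 96 98 88
f 97 85 99
f 97 99 98
f 98 99 100
f 98 100 88
f 99 85 101
f 99 101 100
f 100 101 102
f 100 102 88
f 101 85 86
f 101 86 102
f 102 86 87
f 102 87 88



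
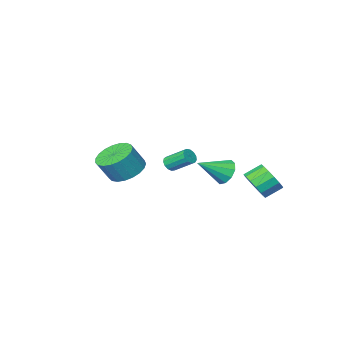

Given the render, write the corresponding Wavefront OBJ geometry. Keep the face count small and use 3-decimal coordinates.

v -1.064 -4.098 -0.751
v -0.778 -4.254 -0.334
v -1.429 -3.198 0.509
v -1.716 -3.042 0.091
v -0.617 -4.044 -0.473
v -1.268 -2.988 0.37
v -0.598 -3.852 -0.7
v -1.249 -2.795 0.143
v -0.727 -3.737 -0.943
v -1.379 -2.681 -0.101
v -0.964 -3.737 -1.126
v -1.615 -2.681 -0.283
v -1.232 -3.852 -1.19
v -1.883 -2.796 -0.347
v -1.447 -4.045 -1.114
v -2.098 -2.988 -0.271
v -1.541 -4.255 -0.923
v -2.192 -3.198 -0.081
v -1.483 -4.415 -0.678
v -2.134 -3.359 0.165
v -1.292 -4.474 -0.456
v -1.944 -3.418 0.387
v -1.03 -4.415 -0.328
v -1.681 -3.358 0.515
v 3.443 -0.629 1.066
v 4.285 -0.114 0.604
v 5.02 -0.197 1.851
v 4.177 -0.711 2.314
v 4.043 0.231 0.77
v 4.778 0.149 2.017
v 3.697 0.428 0.986
v 4.432 0.345 2.234
v 3.307 0.442 1.217
v 4.042 0.36 2.464
v 2.941 0.271 1.422
v 3.676 0.189 2.669
v 2.661 -0.055 1.565
v 3.396 -0.138 2.812
v 2.516 -0.481 1.622
v 3.251 -0.564 2.869
v 2.532 -0.932 1.583
v 3.267 -1.015 2.83
v 2.705 -1.331 1.454
v 3.44 -1.414 2.702
v 3.005 -1.608 1.259
v 3.74 -1.691 2.506
v 3.382 -1.716 1.03
v 4.116 -1.799 2.278
v 3.768 -1.636 0.808
v 4.503 -1.719 2.055
v 4.099 -1.382 0.63
v 4.833 -1.465 1.877
v 4.316 -0.997 0.528
v 5.05 -1.08 1.775
v 4.382 -0.549 0.518
v 5.116 -0.632 1.766
v -2.133 2.776 -0.025
v -1.6 3.222 0.623
v -2.535 3.45 1.234
v -3.067 3.004 0.585
v -1.726 3.57 0.3
v -2.661 3.799 0.911
v -1.961 3.706 -0.11
v -2.896 3.935 0.501
v -2.241 3.593 -0.498
v -3.176 3.821 0.113
v -2.493 3.26 -0.759
v -3.428 3.489 -0.148
v -2.648 2.798 -0.823
v -3.583 3.027 -0.212
v -2.665 2.33 -0.674
v -3.6 2.558 -0.063
v -2.539 1.981 -0.351
v -3.474 2.21 0.26
v -2.304 1.845 0.059
v -3.239 2.074 0.67
v -2.024 1.959 0.447
v -2.959 2.187 1.058
v -1.772 2.291 0.708
v -2.707 2.52 1.319
v -1.617 2.753 0.772
v -2.552 2.982 1.383
v -0.853 2.012 0.975
v -0.418 2.168 0.262
v 0.693 1.768 1.865
v -0.489 2.625 0.511
v -0.699 2.848 0.938
v -0.968 2.752 1.379
v -1.193 2.373 1.666
v -1.288 1.857 1.689
v -1.217 1.4 1.439
v -1.007 1.177 1.012
v -0.738 1.273 0.572
v -0.513 1.652 0.285
f 2 1 5
f 2 5 3
f 3 5 6
f 3 6 4
f 5 1 7
f 5 7 6
f 6 7 8
f 6 8 4
f 7 1 9
f 7 9 8
f 8 9 10
f 8 10 4
f 9 1 11
f 9 11 10
f 10 11 12
f 10 12 4
f 11 1 13
f 11 13 12
f 12 13 14
f 12 14 4
f 13 1 15
f 13 15 14
f 14 15 16
f 14 16 4
f 15 1 17
f 15 17 16
f 16 17 18
f 16 18 4
f 17 1 19
f 17 19 18
f 18 19 20
f 18 20 4
f 19 1 21
f 19 21 20
f 20 21 22
f 20 22 4
f 21 1 23
f 21 23 22
f 22 23 24
f 22 24 4
f 23 1 2
f 23 2 24
f 24 2 3
f 24 3 4
f 26 25 29
f 26 29 27
f 27 29 30
f 27 30 28
f 29 25 31
f 29 31 30
f 30 31 32
f 30 32 28
f 31 25 33
f 31 33 32
f 32 33 34
f 32 34 28
f 33 25 35
f 33 35 34
f 34 35 36
f 34 36 28
f 35 25 37
f 35 37 36
f 36 37 38
f 36 38 28
f 37 25 39
f 37 39 38
f 38 39 40
f 38 40 28
f 39 25 41
f 39 41 40
f 40 41 42
f 40 42 28
f 41 25 43
f 41 43 42
f 42 43 44
f 42 44 28
f 43 25 45
f 43 45 44
f 44 45 46
f 44 46 28
f 45 25 47
f 45 47 46
f 46 47 48
f 46 48 28
f 47 25 49
f 47 49 48
f 48 49 50
f 48 50 28
f 49 25 51
f 49 51 50
f 50 51 52
f 50 52 28
f 51 25 53
f 51 53 52
f 52 53 54
f 52 54 28
f 53 25 55
f 53 55 54
f 54 55 56
f 54 56 28
f 55 25 26
f 55 26 56
f 56 26 27
f 56 27 28
f 58 57 61
f 58 61 59
f 59 61 62
f 59 62 60
f 61 57 63
f 61 63 62
f 62 63 64
f 62 64 60
f 63 57 65
f 63 65 64
f 64 65 66
f 64 66 60
f 65 57 67
f 65 67 66
f 66 67 68
f 66 68 60
f 67 57 69
f 67 69 68
f 68 69 70
f 68 70 60
f 69 57 71
f 69 71 70
f 70 71 72
f 70 72 60
f 71 57 73
f 71 73 72
f 72 73 74
f 72 74 60
f 73 57 75
f 73 75 74
f 74 75 76
f 74 76 60
f 75 57 77
f 75 77 76
f 76 77 78
f 76 78 60
f 77 57 79
f 77 79 78
f 78 79 80
f 78 80 60
f 79 57 81
f 79 81 80
f 80 81 82
f 80 82 60
f 81 57 58
f 81 58 82
f 82 58 59
f 82 59 60
f 84 83 86
f 84 86 85
f 86 83 87
f 86 87 85
f 87 83 88
f 87 88 85
f 88 83 89
f 88 89 85
f 89 83 90
f 89 90 85
f 90 83 91
f 90 91 85
f 91 83 92
f 91 92 85
f 92 83 93
f 92 93 85
f 93 83 94
f 93 94 85
f 94 83 84
f 94 84 85



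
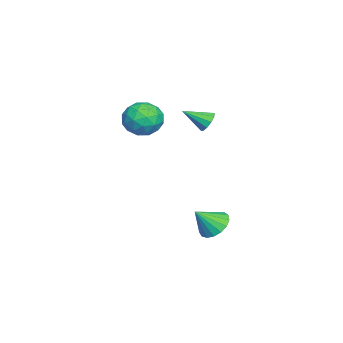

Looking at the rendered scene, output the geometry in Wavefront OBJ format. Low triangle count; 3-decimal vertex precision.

v 0.814 4.162 -2.691
v 1.328 4.82 -2.447
v 1.346 3.358 -1.649
v 0.981 4.877 -2.225
v 0.595 4.771 -2.11
v 0.259 4.525 -2.128
v 0.051 4.196 -2.275
v 0.017 3.859 -2.518
v 0.166 3.592 -2.8
v 0.463 3.455 -3.057
v 0.841 3.48 -3.231
v 1.212 3.662 -3.281
v 1.492 3.958 -3.196
v 1.617 4.3 -2.995
v 1.558 4.612 -2.725
v -0.173 1.584 3.208
v 0.563 0.848 3.193
v -1.363 0.392 3.247
v -0.627 -0.344 3.232
v -0.746 0.257 4.074
v -0.01 0.994 4.05
v -0.79 0.246 2.39
v -0.054 0.983 2.366
v 0.182 0.021 2.688
v 0.209 0.028 3.728
v -1.009 1.212 2.712
v -0.982 1.219 3.752
v 0.299 1.32 3.197
v -1.099 -0.08 3.243
v -1.169 0.273 3.738
v -0.736 -0.16 3.729
v -0.038 1.406 3.701
v 0.395 0.974 3.692
v -0.374 0.626 4.21
v -1.195 0.266 2.748
v -0.762 -0.166 2.739
v -0.064 1.4 2.711
v 0.369 0.967 2.702
v -0.426 0.614 2.23
v 0.508 0.402 2.892
v -0.191 -0.298 2.914
v -0.287 0.049 2.419
v 0.145 0.481 2.405
v 0.524 0.406 3.503
v -0.175 -0.294 3.526
v -0.245 0.059 4.021
v 0.187 0.492 4.007
v 0.3 -0.08 3.206
v -0.625 1.534 2.914
v -1.324 0.834 2.937
v -0.987 0.748 2.433
v -0.555 1.181 2.419
v -0.609 1.538 3.526
v -1.308 0.838 3.548
v -0.945 0.759 4.035
v -0.513 1.191 4.021
v -1.1 1.32 3.234
v 0.397 3.761 3.645
v 0.616 4.088 4.099
v 0.643 2.639 4.335
v 0.252 4.043 4.155
v -0.056 3.89 4.017
v -0.191 3.689 3.736
v -0.102 3.515 3.421
v 0.179 3.435 3.192
v 0.542 3.48 3.136
v 0.851 3.632 3.274
v 0.986 3.834 3.554
v 0.896 4.008 3.869
f 2 1 4
f 2 4 3
f 4 1 5
f 4 5 3
f 5 1 6
f 5 6 3
f 6 1 7
f 6 7 3
f 7 1 8
f 7 8 3
f 8 1 9
f 8 9 3
f 9 1 10
f 9 10 3
f 10 1 11
f 10 11 3
f 11 1 12
f 11 12 3
f 12 1 13
f 12 13 3
f 13 1 14
f 13 14 3
f 14 1 15
f 14 15 3
f 15 1 2
f 15 2 3
f 16 53 32
f 53 27 56
f 32 56 21
f 53 56 32
f 16 32 28
f 32 21 33
f 28 33 17
f 32 33 28
f 16 28 37
f 28 17 38
f 37 38 23
f 28 38 37
f 16 37 49
f 37 23 52
f 49 52 26
f 37 52 49
f 16 49 53
f 49 26 57
f 53 57 27
f 49 57 53
f 17 33 44
f 33 21 47
f 44 47 25
f 33 47 44
f 21 56 34
f 56 27 55
f 34 55 20
f 56 55 34
f 27 57 54
f 57 26 50
f 54 50 18
f 57 50 54
f 26 52 51
f 52 23 39
f 51 39 22
f 52 39 51
f 23 38 43
f 38 17 40
f 43 40 24
f 38 40 43
f 19 45 31
f 45 25 46
f 31 46 20
f 45 46 31
f 19 31 29
f 31 20 30
f 29 30 18
f 31 30 29
f 19 29 36
f 29 18 35
f 36 35 22
f 29 35 36
f 19 36 41
f 36 22 42
f 41 42 24
f 36 42 41
f 19 41 45
f 41 24 48
f 45 48 25
f 41 48 45
f 20 46 34
f 46 25 47
f 34 47 21
f 46 47 34
f 18 30 54
f 30 20 55
f 54 55 27
f 30 55 54
f 22 35 51
f 35 18 50
f 51 50 26
f 35 50 51
f 24 42 43
f 42 22 39
f 43 39 23
f 42 39 43
f 25 48 44
f 48 24 40
f 44 40 17
f 48 40 44
f 59 58 61
f 59 61 60
f 61 58 62
f 61 62 60
f 62 58 63
f 62 63 60
f 63 58 64
f 63 64 60
f 64 58 65
f 64 65 60
f 65 58 66
f 65 66 60
f 66 58 67
f 66 67 60
f 67 58 68
f 67 68 60
f 68 58 69
f 68 69 60
f 69 58 59
f 69 59 60



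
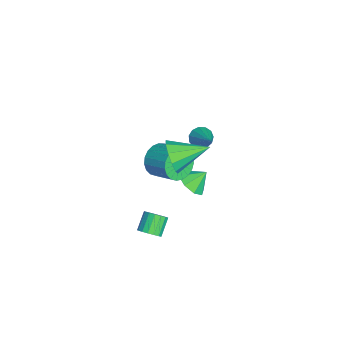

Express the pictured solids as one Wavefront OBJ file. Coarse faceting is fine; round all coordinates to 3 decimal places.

v -1.13 0.66 0.181
v -0.498 0.502 -0.577
v 0.503 1.542 0.04
v -0.13 1.7 0.799
v -0.732 0.813 -0.723
v 0.269 1.854 -0.106
v -1.035 1.098 -0.712
v -0.034 2.138 -0.095
v -1.354 1.307 -0.547
v -0.353 2.348 0.07
v -1.634 1.405 -0.256
v -0.634 2.445 0.361
v -1.828 1.373 0.111
v -0.827 2.413 0.728
v -1.901 1.218 0.489
v -0.9 2.258 1.107
v -1.84 0.967 0.815
v -0.84 2.007 1.433
v -1.657 0.662 1.031
v -0.656 1.703 1.649
v -1.383 0.357 1.1
v -0.382 1.398 1.718
v -1.065 0.105 1.011
v -0.064 1.145 1.628
v -0.758 -0.052 0.777
v 0.242 0.989 1.395
v -0.516 -0.085 0.441
v 0.485 0.955 1.059
v -0.38 0.01 0.06
v 0.621 1.05 0.677
v -0.374 0.218 -0.3
v 0.627 1.258 0.317
v -3.848 2.917 -0.736
v -3.425 2.505 -1.092
v -2.492 3.383 0.336
v -3.409 2.853 -1.264
v -3.533 3.222 -1.268
v -3.756 3.493 -1.103
v -4.009 3.582 -0.821
v -4.211 3.46 -0.512
v -4.298 3.165 -0.274
v -4.241 2.791 -0.183
v -4.06 2.457 -0.267
v -3.812 2.269 -0.499
v -3.575 2.287 -0.807
v -1.396 2.342 -2.167
v -0.704 1.969 -1.652
v -1.544 3.138 -1.393
v -0.466 2.465 -2.116
v -0.772 2.889 -2.609
v -1.444 2.993 -2.844
v -2.088 2.716 -2.683
v -2.327 2.22 -2.219
v -2.02 1.796 -1.725
v -1.348 1.692 -1.491
v 1.481 1.291 3.082
v 2.006 1.105 3.925
v 1.259 3.189 3.638
v 2.408 1.282 3.482
v 2.457 1.463 2.886
v 2.132 1.577 2.365
v 1.559 1.583 2.118
v 0.956 1.477 2.239
v 0.553 1.3 2.682
v 0.505 1.12 3.278
v 0.829 1.005 3.799
v 1.403 0.999 4.046
v 0.959 0.138 -4.075
v 1.434 0.365 -3.677
v 0.617 0.73 -2.908
v 0.141 0.502 -3.305
v 1.368 0.611 -3.864
v 0.551 0.976 -3.095
v 1.208 0.748 -4.099
v 0.391 1.113 -3.33
v 0.991 0.746 -4.329
v 0.174 1.111 -3.56
v 0.766 0.604 -4.5
v -0.051 0.969 -3.731
v 0.586 0.355 -4.574
v -0.231 0.72 -3.805
v 0.491 0.057 -4.533
v -0.326 0.422 -3.764
v 0.503 -0.223 -4.387
v -0.314 0.142 -3.618
v 0.619 -0.421 -4.17
v -0.198 -0.056 -3.401
v 0.814 -0.49 -3.931
v -0.004 -0.125 -3.162
v 1.041 -0.416 -3.724
v 0.224 -0.051 -2.955
v 1.249 -0.215 -3.598
v 0.432 0.15 -2.829
v 1.391 0.067 -3.581
v 0.574 0.432 -2.812
f 2 1 5
f 2 5 3
f 3 5 6
f 3 6 4
f 5 1 7
f 5 7 6
f 6 7 8
f 6 8 4
f 7 1 9
f 7 9 8
f 8 9 10
f 8 10 4
f 9 1 11
f 9 11 10
f 10 11 12
f 10 12 4
f 11 1 13
f 11 13 12
f 12 13 14
f 12 14 4
f 13 1 15
f 13 15 14
f 14 15 16
f 14 16 4
f 15 1 17
f 15 17 16
f 16 17 18
f 16 18 4
f 17 1 19
f 17 19 18
f 18 19 20
f 18 20 4
f 19 1 21
f 19 21 20
f 20 21 22
f 20 22 4
f 21 1 23
f 21 23 22
f 22 23 24
f 22 24 4
f 23 1 25
f 23 25 24
f 24 25 26
f 24 26 4
f 25 1 27
f 25 27 26
f 26 27 28
f 26 28 4
f 27 1 29
f 27 29 28
f 28 29 30
f 28 30 4
f 29 1 31
f 29 31 30
f 30 31 32
f 30 32 4
f 31 1 2
f 31 2 32
f 32 2 3
f 32 3 4
f 34 33 36
f 34 36 35
f 36 33 37
f 36 37 35
f 37 33 38
f 37 38 35
f 38 33 39
f 38 39 35
f 39 33 40
f 39 40 35
f 40 33 41
f 40 41 35
f 41 33 42
f 41 42 35
f 42 33 43
f 42 43 35
f 43 33 44
f 43 44 35
f 44 33 45
f 44 45 35
f 45 33 34
f 45 34 35
f 47 46 49
f 47 49 48
f 49 46 50
f 49 50 48
f 50 46 51
f 50 51 48
f 51 46 52
f 51 52 48
f 52 46 53
f 52 53 48
f 53 46 54
f 53 54 48
f 54 46 55
f 54 55 48
f 55 46 47
f 55 47 48
f 57 56 59
f 57 59 58
f 59 56 60
f 59 60 58
f 60 56 61
f 60 61 58
f 61 56 62
f 61 62 58
f 62 56 63
f 62 63 58
f 63 56 64
f 63 64 58
f 64 56 65
f 64 65 58
f 65 56 66
f 65 66 58
f 66 56 67
f 66 67 58
f 67 56 57
f 67 57 58
f 69 68 72
f 69 72 70
f 70 72 73
f 70 73 71
f 72 68 74
f 72 74 73
f 73 74 75
f 73 75 71
f 74 68 76
f 74 76 75
f 75 76 77
f 75 77 71
f 76 68 78
f 76 78 77
f 77 78 79
f 77 79 71
f 78 68 80
f 78 80 79
f 79 80 81
f 79 81 71
f 80 68 82
f 80 82 81
f 81 82 83
f 81 83 71
f 82 68 84
f 82 84 83
f 83 84 85
f 83 85 71
f 84 68 86
f 84 86 85
f 85 86 87
f 85 87 71
f 86 68 88
f 86 88 87
f 87 88 89
f 87 89 71
f 88 68 90
f 88 90 89
f 89 90 91
f 89 91 71
f 90 68 92
f 90 92 91
f 91 92 93
f 91 93 71
f 92 68 94
f 92 94 93
f 93 94 95
f 93 95 71
f 94 68 69
f 94 69 95
f 95 69 70
f 95 70 71



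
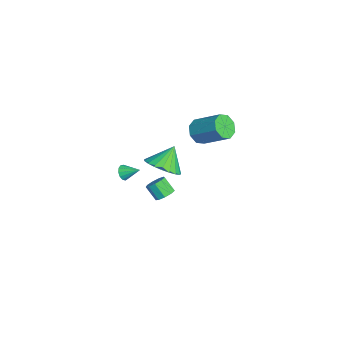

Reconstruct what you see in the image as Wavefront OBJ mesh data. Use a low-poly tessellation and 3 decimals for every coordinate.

v -0.604 0.355 3.035
v -0.18 0.573 2.417
v 0.669 1.783 3.428
v 0.244 1.565 4.045
v -0.687 0.886 2.469
v 0.162 2.095 3.479
v -1.145 0.888 2.852
v -0.296 2.097 3.862
v -1.286 0.577 3.342
v -0.437 1.787 4.352
v -1.029 0.137 3.652
v -0.18 1.347 4.663
v -0.522 -0.175 3.601
v 0.327 1.034 4.611
v -0.064 -0.177 3.218
v 0.785 1.032 4.228
v 0.077 0.133 2.728
v 0.926 1.343 3.738
v -2.381 -1.216 -3.592
v -1.926 -1.605 -3.554
v -2.403 -2.092 -2.81
v -2.859 -1.704 -2.848
v -1.86 -1.286 -3.304
v -2.337 -1.774 -2.559
v -2.038 -0.935 -3.188
v -2.516 -1.423 -2.444
v -2.377 -0.716 -3.261
v -2.854 -1.203 -2.517
v -2.718 -0.73 -3.49
v -3.195 -1.218 -2.745
v -2.901 -0.972 -3.766
v -3.379 -1.46 -3.021
v -2.841 -1.328 -3.961
v -3.319 -1.816 -3.216
v -2.566 -1.632 -3.983
v -3.044 -2.12 -3.239
v -2.204 -1.741 -3.823
v -2.682 -2.229 -3.078
v -1.593 -3.468 -0.797
v -1.317 -3.767 -0.506
v -1.207 -2.652 -0.323
v -1.16 -3.71 -0.733
v -1.14 -3.576 -0.98
v -1.264 -3.408 -1.169
v -1.492 -3.259 -1.24
v -1.753 -3.176 -1.17
v -1.962 -3.187 -0.982
v -2.054 -3.286 -0.735
v -2 -3.444 -0.508
v -1.817 -3.609 -0.372
v -1.562 -3.73 -0.372
v 1.359 -1.722 2.049
v 2.014 -2.203 2.682
v 0.781 -1.058 3.151
v 2.231 -1.848 2.582
v 2.298 -1.471 2.39
v 2.202 -1.137 2.139
v 1.96 -0.905 1.872
v 1.615 -0.814 1.636
v 1.225 -0.88 1.471
v 0.858 -1.092 1.407
v 0.578 -1.412 1.453
v 0.433 -1.786 1.603
v 0.448 -2.15 1.829
v 0.62 -2.439 2.094
v 0.92 -2.604 2.351
v 1.296 -2.617 2.556
v 1.683 -2.475 2.673
f 2 1 5
f 2 5 3
f 3 5 6
f 3 6 4
f 5 1 7
f 5 7 6
f 6 7 8
f 6 8 4
f 7 1 9
f 7 9 8
f 8 9 10
f 8 10 4
f 9 1 11
f 9 11 10
f 10 11 12
f 10 12 4
f 11 1 13
f 11 13 12
f 12 13 14
f 12 14 4
f 13 1 15
f 13 15 14
f 14 15 16
f 14 16 4
f 15 1 17
f 15 17 16
f 16 17 18
f 16 18 4
f 17 1 2
f 17 2 18
f 18 2 3
f 18 3 4
f 20 19 23
f 20 23 21
f 21 23 24
f 21 24 22
f 23 19 25
f 23 25 24
f 24 25 26
f 24 26 22
f 25 19 27
f 25 27 26
f 26 27 28
f 26 28 22
f 27 19 29
f 27 29 28
f 28 29 30
f 28 30 22
f 29 19 31
f 29 31 30
f 30 31 32
f 30 32 22
f 31 19 33
f 31 33 32
f 32 33 34
f 32 34 22
f 33 19 35
f 33 35 34
f 34 35 36
f 34 36 22
f 35 19 37
f 35 37 36
f 36 37 38
f 36 38 22
f 37 19 20
f 37 20 38
f 38 20 21
f 38 21 22
f 40 39 42
f 40 42 41
f 42 39 43
f 42 43 41
f 43 39 44
f 43 44 41
f 44 39 45
f 44 45 41
f 45 39 46
f 45 46 41
f 46 39 47
f 46 47 41
f 47 39 48
f 47 48 41
f 48 39 49
f 48 49 41
f 49 39 50
f 49 50 41
f 50 39 51
f 50 51 41
f 51 39 40
f 51 40 41
f 53 52 55
f 53 55 54
f 55 52 56
f 55 56 54
f 56 52 57
f 56 57 54
f 57 52 58
f 57 58 54
f 58 52 59
f 58 59 54
f 59 52 60
f 59 60 54
f 60 52 61
f 60 61 54
f 61 52 62
f 61 62 54
f 62 52 63
f 62 63 54
f 63 52 64
f 63 64 54
f 64 52 65
f 64 65 54
f 65 52 66
f 65 66 54
f 66 52 67
f 66 67 54
f 67 52 68
f 67 68 54
f 68 52 53
f 68 53 54



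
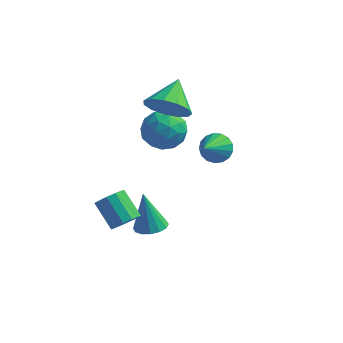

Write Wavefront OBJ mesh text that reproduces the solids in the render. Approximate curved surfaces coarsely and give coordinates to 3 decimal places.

v -2.005 -2.024 -2.338
v -1.326 -1.731 -2.216
v -2.435 -1.796 -0.502
v -1.551 -1.428 -2.306
v -1.898 -1.285 -2.405
v -2.274 -1.339 -2.486
v -2.578 -1.578 -2.528
v -2.728 -1.935 -2.518
v -2.685 -2.317 -2.461
v -2.46 -2.62 -2.371
v -2.113 -2.763 -2.272
v -1.737 -2.709 -2.191
v -1.433 -2.47 -2.149
v -1.283 -2.113 -2.158
v -2.912 2.739 0.903
v -1.992 2.212 0.685
v -3.748 1.208 1.075
v -2.828 0.681 0.857
v -2.932 1.226 1.787
v -2.416 2.172 1.681
v -3.324 1.248 0.079
v -2.808 2.194 -0.027
v -2.246 1.291 0.176
v -2.004 1.277 1.231
v -3.736 2.143 0.529
v -3.494 2.129 1.584
v -2.379 2.61 0.779
v -3.361 0.81 0.981
v -3.423 1.13 1.528
v -2.882 0.821 1.399
v -2.628 2.586 1.365
v -2.087 2.276 1.236
v -2.64 1.697 1.884
v -3.653 1.144 0.524
v -3.112 0.834 0.395
v -2.858 2.599 0.361
v -2.317 2.29 0.232
v -3.1 1.723 -0.124
v -1.987 1.758 0.351
v -2.479 0.859 0.452
v -2.77 1.192 -0.005
v -2.467 1.748 -0.067
v -1.845 1.75 0.972
v -2.336 0.85 1.073
v -2.398 1.17 1.619
v -2.094 1.727 1.557
v -1.995 1.209 0.672
v -3.404 2.57 0.687
v -3.895 1.67 0.788
v -3.646 1.693 0.203
v -3.342 2.25 0.141
v -3.261 2.561 1.308
v -3.753 1.662 1.409
v -3.273 1.672 1.827
v -2.97 2.228 1.765
v -3.745 2.211 1.088
v -2.362 0.823 3.096
v -1.583 1.227 2.468
v -2.398 2.237 3.964
v -2.11 1.376 2.204
v -2.718 1.349 2.223
v -3.213 1.155 2.519
v -3.437 0.855 2.999
v -3.321 0.545 3.51
v -2.9 0.323 3.889
v -2.308 0.26 4.016
v -1.734 0.375 3.852
v -1.359 0.632 3.447
v -1.303 0.95 2.932
v -2.481 -3.575 -0.945
v -2.108 -3.814 -0.403
v -3.066 -3.243 0.507
v -3.439 -3.005 -0.035
v -1.969 -3.453 -0.483
v -2.928 -2.883 0.427
v -1.993 -3.131 -0.71
v -2.952 -2.561 0.201
v -2.172 -2.951 -1.011
v -3.131 -2.38 -0.101
v -2.449 -2.968 -1.292
v -3.407 -2.398 -0.381
v -2.736 -3.178 -1.462
v -3.694 -2.608 -0.552
v -2.942 -3.514 -1.469
v -3.9 -2.944 -0.558
v -3.001 -3.87 -1.309
v -3.96 -3.3 -0.398
v -2.896 -4.132 -1.033
v -3.854 -3.562 -0.123
v -2.658 -4.217 -0.73
v -3.617 -3.647 0.18
v -2.365 -4.099 -0.495
v -3.323 -3.528 0.415
v 0.472 -1.023 2.718
v 0.903 -1.398 2.248
v 0.368 -2.197 3.562
v 1.132 -1.254 2.477
v 1.21 -1.057 2.761
v 1.119 -0.853 3.035
v 0.88 -0.687 3.236
v 0.547 -0.598 3.319
v 0.197 -0.606 3.264
v -0.09 -0.71 3.084
v -0.248 -0.885 2.821
v -0.241 -1.092 2.533
v -0.071 -1.283 2.288
v 0.224 -1.415 2.142
v 0.575 -1.456 2.127
f 2 1 4
f 2 4 3
f 4 1 5
f 4 5 3
f 5 1 6
f 5 6 3
f 6 1 7
f 6 7 3
f 7 1 8
f 7 8 3
f 8 1 9
f 8 9 3
f 9 1 10
f 9 10 3
f 10 1 11
f 10 11 3
f 11 1 12
f 11 12 3
f 12 1 13
f 12 13 3
f 13 1 14
f 13 14 3
f 14 1 2
f 14 2 3
f 15 52 31
f 52 26 55
f 31 55 20
f 52 55 31
f 15 31 27
f 31 20 32
f 27 32 16
f 31 32 27
f 15 27 36
f 27 16 37
f 36 37 22
f 27 37 36
f 15 36 48
f 36 22 51
f 48 51 25
f 36 51 48
f 15 48 52
f 48 25 56
f 52 56 26
f 48 56 52
f 16 32 43
f 32 20 46
f 43 46 24
f 32 46 43
f 20 55 33
f 55 26 54
f 33 54 19
f 55 54 33
f 26 56 53
f 56 25 49
f 53 49 17
f 56 49 53
f 25 51 50
f 51 22 38
f 50 38 21
f 51 38 50
f 22 37 42
f 37 16 39
f 42 39 23
f 37 39 42
f 18 44 30
f 44 24 45
f 30 45 19
f 44 45 30
f 18 30 28
f 30 19 29
f 28 29 17
f 30 29 28
f 18 28 35
f 28 17 34
f 35 34 21
f 28 34 35
f 18 35 40
f 35 21 41
f 40 41 23
f 35 41 40
f 18 40 44
f 40 23 47
f 44 47 24
f 40 47 44
f 19 45 33
f 45 24 46
f 33 46 20
f 45 46 33
f 17 29 53
f 29 19 54
f 53 54 26
f 29 54 53
f 21 34 50
f 34 17 49
f 50 49 25
f 34 49 50
f 23 41 42
f 41 21 38
f 42 38 22
f 41 38 42
f 24 47 43
f 47 23 39
f 43 39 16
f 47 39 43
f 58 57 60
f 58 60 59
f 60 57 61
f 60 61 59
f 61 57 62
f 61 62 59
f 62 57 63
f 62 63 59
f 63 57 64
f 63 64 59
f 64 57 65
f 64 65 59
f 65 57 66
f 65 66 59
f 66 57 67
f 66 67 59
f 67 57 68
f 67 68 59
f 68 57 69
f 68 69 59
f 69 57 58
f 69 58 59
f 71 70 74
f 71 74 72
f 72 74 75
f 72 75 73
f 74 70 76
f 74 76 75
f 75 76 77
f 75 77 73
f 76 70 78
f 76 78 77
f 77 78 79
f 77 79 73
f 78 70 80
f 78 80 79
f 79 80 81
f 79 81 73
f 80 70 82
f 80 82 81
f 81 82 83
f 81 83 73
f 82 70 84
f 82 84 83
f 83 84 85
f 83 85 73
f 84 70 86
f 84 86 85
f 85 86 87
f 85 87 73
f 86 70 88
f 86 88 87
f 87 88 89
f 87 89 73
f 88 70 90
f 88 90 89
f 89 90 91
f 89 91 73
f 90 70 92
f 90 92 91
f 91 92 93
f 91 93 73
f 92 70 71
f 92 71 93
f 93 71 72
f 93 72 73
f 95 94 97
f 95 97 96
f 97 94 98
f 97 98 96
f 98 94 99
f 98 99 96
f 99 94 100
f 99 100 96
f 100 94 101
f 100 101 96
f 101 94 102
f 101 102 96
f 102 94 103
f 102 103 96
f 103 94 104
f 103 104 96
f 104 94 105
f 104 105 96
f 105 94 106
f 105 106 96
f 106 94 107
f 106 107 96
f 107 94 108
f 107 108 96
f 108 94 95
f 108 95 96



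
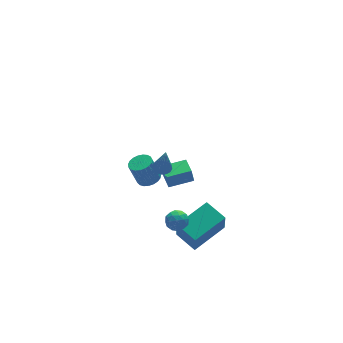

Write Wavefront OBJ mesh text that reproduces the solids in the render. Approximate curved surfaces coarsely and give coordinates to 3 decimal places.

v -1.001 -2.432 -0.21
v -0.561 -2.88 -0.385
v -1.699 -2.86 -0.875
v -1.259 -3.308 -1.05
v -1.517 -3.32 -0.451
v -1.085 -3.056 -0.04
v -1.175 -2.684 -1.22
v -0.743 -2.42 -0.809
v -0.668 -3.036 -1.009
v -0.88 -3.429 -0.534
v -1.38 -2.311 -0.726
v -1.592 -2.704 -0.251
v -0.719 -2.619 -0.239
v -1.541 -3.121 -1.021
v -1.692 -3.129 -0.669
v -1.433 -3.392 -0.771
v -1.028 -2.722 -0.037
v -0.769 -2.985 -0.139
v -1.331 -3.244 -0.178
v -1.491 -2.755 -1.121
v -1.232 -3.018 -1.223
v -0.827 -2.348 -0.489
v -0.568 -2.611 -0.591
v -0.929 -2.496 -1.082
v -0.524 -2.973 -0.709
v -0.934 -3.225 -1.099
v -0.885 -2.858 -1.199
v -0.631 -2.703 -0.958
v -0.648 -3.205 -0.429
v -1.059 -3.456 -0.82
v -1.21 -3.463 -0.468
v -0.957 -3.308 -0.227
v -0.711 -3.296 -0.796
v -1.201 -2.284 -0.44
v -1.612 -2.535 -0.831
v -1.303 -2.432 -1.033
v -1.05 -2.277 -0.792
v -1.326 -2.515 -0.161
v -1.736 -2.767 -0.551
v -1.629 -3.037 -0.302
v -1.375 -2.882 -0.061
v -1.549 -2.444 -0.464
v -1.368 -1.743 2.987
v -1.024 -1.377 3.071
v -1.352 -2.117 4.553
v -1.238 -1.263 3.1
v -1.482 -1.26 3.103
v -1.7 -1.368 3.08
v -1.842 -1.561 3.035
v -1.876 -1.796 2.98
v -1.793 -2.02 2.926
v -1.613 -2.179 2.886
v -1.377 -2.239 2.869
v -1.139 -2.186 2.879
v -0.953 -2.031 2.914
v -0.863 -1.81 2.966
v -0.889 -1.574 3.022
v -0.173 -3.027 -3.549
v -0.418 -3.506 -2.117
v -0.565 -1.754 -3.19
v -0.81 -2.233 -1.758
v 1.85 -2.547 -3.042
v 1.605 -3.026 -1.61
v 1.458 -1.274 -2.683
v 1.213 -1.753 -1.251
v 1.337 2.721 -4.057
v 1.239 2.842 -3.241
v 1.623 3.878 -4.194
v 1.525 3.999 -3.379
v 2.735 2.401 -3.841
v 2.637 2.522 -3.026
v 3.021 3.558 -3.979
v 2.923 3.679 -3.163
v 0.513 3.443 -3.487
v 1.117 3.753 -3.362
v 0.711 3.987 -1.969
v 0.107 3.677 -2.093
v 0.954 3.973 -3.447
v 0.547 4.207 -2.054
v 0.714 4.101 -3.539
v 0.307 4.335 -2.145
v 0.439 4.116 -3.621
v 0.033 4.35 -2.228
v 0.178 4.014 -3.68
v -0.229 4.248 -2.287
v -0.026 3.814 -3.706
v -0.432 4.047 -2.313
v -0.136 3.549 -3.694
v -0.543 3.783 -2.301
v -0.134 3.266 -3.646
v -0.541 3.5 -2.253
v -0.021 3.014 -3.57
v -0.427 3.248 -2.177
v 0.186 2.836 -3.48
v -0.221 3.07 -2.087
v 0.448 2.763 -3.391
v 0.042 2.997 -1.998
v 0.722 2.807 -3.319
v 0.316 3.041 -1.926
v 0.96 2.962 -3.275
v 0.554 3.196 -1.882
v 1.121 3.2 -3.268
v 0.714 3.433 -1.875
v 1.176 3.479 -3.299
v 0.77 3.713 -1.906
f 1 38 17
f 38 12 41
f 17 41 6
f 38 41 17
f 1 17 13
f 17 6 18
f 13 18 2
f 17 18 13
f 1 13 22
f 13 2 23
f 22 23 8
f 13 23 22
f 1 22 34
f 22 8 37
f 34 37 11
f 22 37 34
f 1 34 38
f 34 11 42
f 38 42 12
f 34 42 38
f 2 18 29
f 18 6 32
f 29 32 10
f 18 32 29
f 6 41 19
f 41 12 40
f 19 40 5
f 41 40 19
f 12 42 39
f 42 11 35
f 39 35 3
f 42 35 39
f 11 37 36
f 37 8 24
f 36 24 7
f 37 24 36
f 8 23 28
f 23 2 25
f 28 25 9
f 23 25 28
f 4 30 16
f 30 10 31
f 16 31 5
f 30 31 16
f 4 16 14
f 16 5 15
f 14 15 3
f 16 15 14
f 4 14 21
f 14 3 20
f 21 20 7
f 14 20 21
f 4 21 26
f 21 7 27
f 26 27 9
f 21 27 26
f 4 26 30
f 26 9 33
f 30 33 10
f 26 33 30
f 5 31 19
f 31 10 32
f 19 32 6
f 31 32 19
f 3 15 39
f 15 5 40
f 39 40 12
f 15 40 39
f 7 20 36
f 20 3 35
f 36 35 11
f 20 35 36
f 9 27 28
f 27 7 24
f 28 24 8
f 27 24 28
f 10 33 29
f 33 9 25
f 29 25 2
f 33 25 29
f 44 43 46
f 44 46 45
f 46 43 47
f 46 47 45
f 47 43 48
f 47 48 45
f 48 43 49
f 48 49 45
f 49 43 50
f 49 50 45
f 50 43 51
f 50 51 45
f 51 43 52
f 51 52 45
f 52 43 53
f 52 53 45
f 53 43 54
f 53 54 45
f 54 43 55
f 54 55 45
f 55 43 56
f 55 56 45
f 56 43 57
f 56 57 45
f 57 43 44
f 57 44 45
f 59 61 58
f 62 59 58
f 58 61 60
f 60 62 58
f 59 65 61
f 63 59 62
f 63 65 59
f 61 65 60
f 64 62 60
f 60 65 64
f 64 63 62
f 65 63 64
f 67 69 66
f 70 67 66
f 66 69 68
f 68 70 66
f 67 73 69
f 71 67 70
f 71 73 67
f 69 73 68
f 72 70 68
f 68 73 72
f 72 71 70
f 73 71 72
f 75 74 78
f 75 78 76
f 76 78 79
f 76 79 77
f 78 74 80
f 78 80 79
f 79 80 81
f 79 81 77
f 80 74 82
f 80 82 81
f 81 82 83
f 81 83 77
f 82 74 84
f 82 84 83
f 83 84 85
f 83 85 77
f 84 74 86
f 84 86 85
f 85 86 87
f 85 87 77
f 86 74 88
f 86 88 87
f 87 88 89
f 87 89 77
f 88 74 90
f 88 90 89
f 89 90 91
f 89 91 77
f 90 74 92
f 90 92 91
f 91 92 93
f 91 93 77
f 92 74 94
f 92 94 93
f 93 94 95
f 93 95 77
f 94 74 96
f 94 96 95
f 95 96 97
f 95 97 77
f 96 74 98
f 96 98 97
f 97 98 99
f 97 99 77
f 98 74 100
f 98 100 99
f 99 100 101
f 99 101 77
f 100 74 102
f 100 102 101
f 101 102 103
f 101 103 77
f 102 74 104
f 102 104 103
f 103 104 105
f 103 105 77
f 104 74 75
f 104 75 105
f 105 75 76
f 105 76 77



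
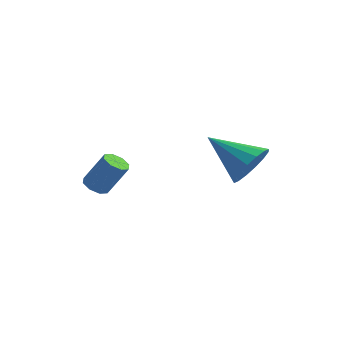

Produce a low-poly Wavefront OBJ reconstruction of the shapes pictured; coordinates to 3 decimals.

v 3.124 0.858 -1.38
v 3.544 0.431 -0.605
v 1.336 0.882 -0.4
v 3.595 0.929 -0.524
v 3.52 1.408 -0.672
v 3.339 1.74 -1.01
v 3.1 1.836 -1.448
v 2.868 1.669 -1.867
v 2.705 1.286 -2.156
v 2.654 0.788 -2.237
v 2.729 0.309 -2.089
v 2.91 -0.023 -1.751
v 3.148 -0.119 -1.313
v 3.38 0.047 -0.894
v -1.896 -1.527 -2.627
v -1.419 -1.496 -2.898
v -0.727 -1.161 -1.645
v -1.204 -1.193 -1.373
v -1.621 -1.127 -2.885
v -0.929 -0.793 -1.632
v -1.985 -0.992 -2.72
v -1.293 -0.658 -1.467
v -2.296 -1.171 -2.501
v -1.604 -0.837 -1.247
v -2.373 -1.559 -2.355
v -1.681 -1.224 -1.102
v -2.171 -1.927 -2.368
v -1.479 -1.593 -1.115
v -1.807 -2.062 -2.533
v -1.115 -1.728 -1.28
v -1.496 -1.883 -2.753
v -0.804 -1.549 -1.499
f 2 1 4
f 2 4 3
f 4 1 5
f 4 5 3
f 5 1 6
f 5 6 3
f 6 1 7
f 6 7 3
f 7 1 8
f 7 8 3
f 8 1 9
f 8 9 3
f 9 1 10
f 9 10 3
f 10 1 11
f 10 11 3
f 11 1 12
f 11 12 3
f 12 1 13
f 12 13 3
f 13 1 14
f 13 14 3
f 14 1 2
f 14 2 3
f 16 15 19
f 16 19 17
f 17 19 20
f 17 20 18
f 19 15 21
f 19 21 20
f 20 21 22
f 20 22 18
f 21 15 23
f 21 23 22
f 22 23 24
f 22 24 18
f 23 15 25
f 23 25 24
f 24 25 26
f 24 26 18
f 25 15 27
f 25 27 26
f 26 27 28
f 26 28 18
f 27 15 29
f 27 29 28
f 28 29 30
f 28 30 18
f 29 15 31
f 29 31 30
f 30 31 32
f 30 32 18
f 31 15 16
f 31 16 32
f 32 16 17
f 32 17 18



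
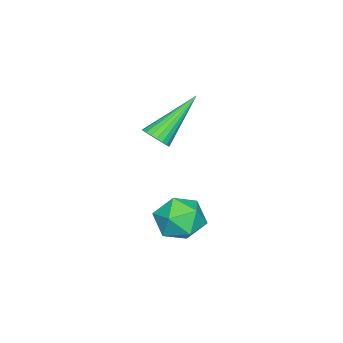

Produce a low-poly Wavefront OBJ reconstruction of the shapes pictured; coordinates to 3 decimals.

v 0.238 3.569 -0.847
v 0.65 3.582 -1.544
v -0.35 2.458 -1.216
v 0.062 2.471 -1.913
v 0.449 2.33 -1.216
v 0.813 3.016 -0.988
v -0.513 3.024 -1.772
v -0.149 3.71 -1.544
v 0.186 3.245 -2.115
v 0.78 2.816 -1.772
v -0.48 3.224 -0.988
v 0.114 2.795 -0.645
v -2.603 0.839 -0.323
v -2.242 0.88 0.02
v -3.897 1.501 0.963
v -2.236 1.067 -0.071
v -2.295 1.214 -0.206
v -2.406 1.297 -0.361
v -2.552 1.3 -0.509
v -2.707 1.224 -0.625
v -2.843 1.08 -0.689
v -2.939 0.896 -0.689
v -2.976 0.701 -0.626
v -2.949 0.53 -0.511
v -2.862 0.413 -0.363
v -2.73 0.369 -0.208
v -2.577 0.406 -0.073
v -2.428 0.519 0.019
v -2.309 0.686 0.052
f 1 12 6
f 1 6 2
f 1 2 8
f 1 8 11
f 1 11 12
f 2 6 10
f 6 12 5
f 12 11 3
f 11 8 7
f 8 2 9
f 4 10 5
f 4 5 3
f 4 3 7
f 4 7 9
f 4 9 10
f 5 10 6
f 3 5 12
f 7 3 11
f 9 7 8
f 10 9 2
f 14 13 16
f 14 16 15
f 16 13 17
f 16 17 15
f 17 13 18
f 17 18 15
f 18 13 19
f 18 19 15
f 19 13 20
f 19 20 15
f 20 13 21
f 20 21 15
f 21 13 22
f 21 22 15
f 22 13 23
f 22 23 15
f 23 13 24
f 23 24 15
f 24 13 25
f 24 25 15
f 25 13 26
f 25 26 15
f 26 13 27
f 26 27 15
f 27 13 28
f 27 28 15
f 28 13 29
f 28 29 15
f 29 13 14
f 29 14 15

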